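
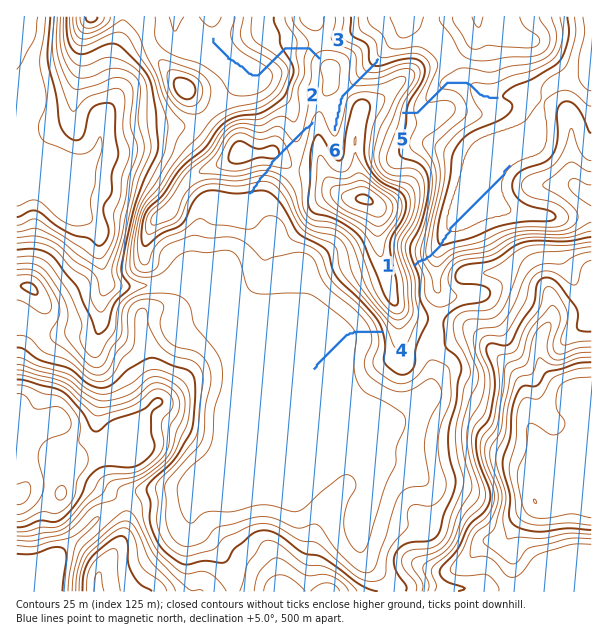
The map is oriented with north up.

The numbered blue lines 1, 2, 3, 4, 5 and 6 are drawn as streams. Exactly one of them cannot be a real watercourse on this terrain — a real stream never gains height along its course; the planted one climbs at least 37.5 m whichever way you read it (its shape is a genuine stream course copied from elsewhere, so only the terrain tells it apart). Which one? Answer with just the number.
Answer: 2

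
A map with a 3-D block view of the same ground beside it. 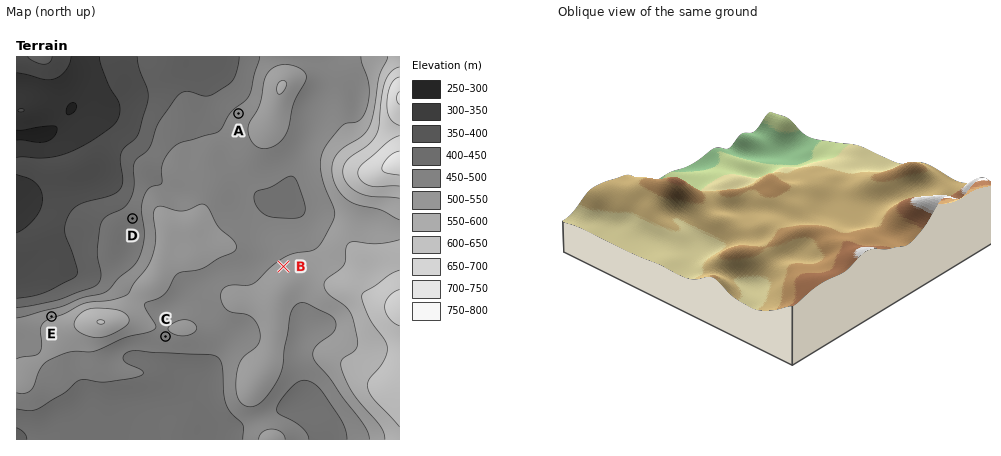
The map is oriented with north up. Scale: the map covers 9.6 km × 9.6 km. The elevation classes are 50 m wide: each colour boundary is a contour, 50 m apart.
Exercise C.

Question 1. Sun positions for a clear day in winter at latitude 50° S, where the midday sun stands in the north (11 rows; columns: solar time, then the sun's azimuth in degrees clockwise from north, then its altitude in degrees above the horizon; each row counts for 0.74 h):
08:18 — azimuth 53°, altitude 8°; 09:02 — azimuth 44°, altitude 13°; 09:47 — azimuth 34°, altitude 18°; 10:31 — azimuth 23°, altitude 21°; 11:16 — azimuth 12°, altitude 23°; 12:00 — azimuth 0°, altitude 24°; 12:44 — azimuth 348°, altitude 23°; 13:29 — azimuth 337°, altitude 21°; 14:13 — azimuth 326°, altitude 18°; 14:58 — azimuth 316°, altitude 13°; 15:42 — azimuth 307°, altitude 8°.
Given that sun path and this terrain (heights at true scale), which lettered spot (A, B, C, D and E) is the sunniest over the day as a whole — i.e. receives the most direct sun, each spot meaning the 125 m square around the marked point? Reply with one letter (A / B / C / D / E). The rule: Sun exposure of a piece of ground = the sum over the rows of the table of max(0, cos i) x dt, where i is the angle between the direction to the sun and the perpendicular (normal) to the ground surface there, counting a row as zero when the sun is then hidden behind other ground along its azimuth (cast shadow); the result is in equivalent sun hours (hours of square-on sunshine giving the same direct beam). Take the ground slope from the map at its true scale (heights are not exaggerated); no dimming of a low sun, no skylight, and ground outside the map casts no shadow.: E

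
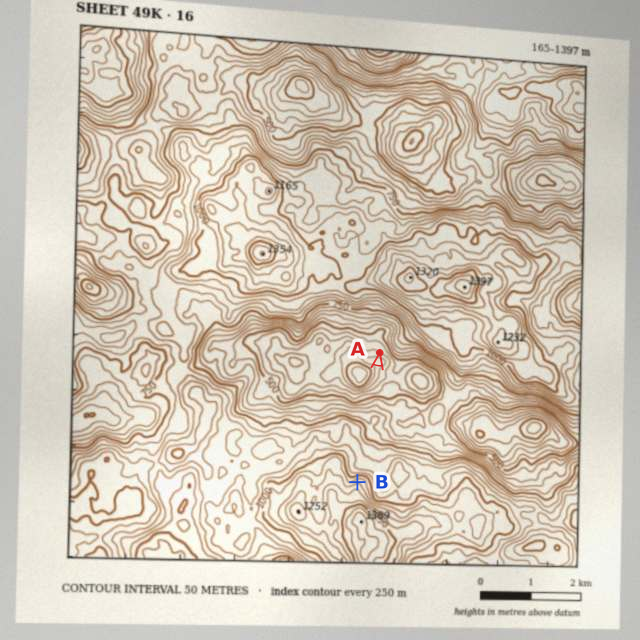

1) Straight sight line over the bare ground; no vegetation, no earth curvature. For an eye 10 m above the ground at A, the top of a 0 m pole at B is visible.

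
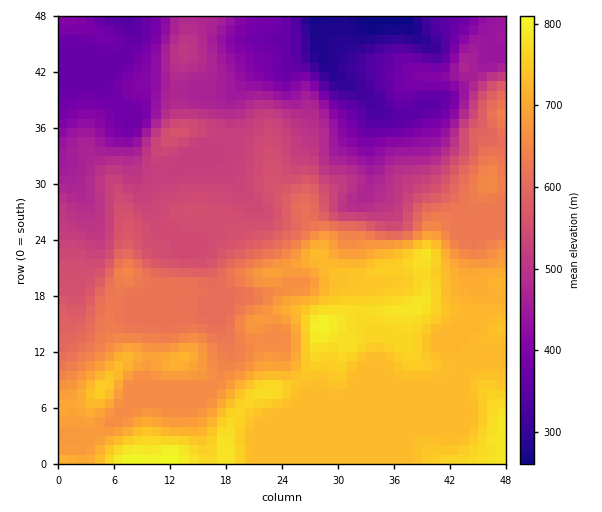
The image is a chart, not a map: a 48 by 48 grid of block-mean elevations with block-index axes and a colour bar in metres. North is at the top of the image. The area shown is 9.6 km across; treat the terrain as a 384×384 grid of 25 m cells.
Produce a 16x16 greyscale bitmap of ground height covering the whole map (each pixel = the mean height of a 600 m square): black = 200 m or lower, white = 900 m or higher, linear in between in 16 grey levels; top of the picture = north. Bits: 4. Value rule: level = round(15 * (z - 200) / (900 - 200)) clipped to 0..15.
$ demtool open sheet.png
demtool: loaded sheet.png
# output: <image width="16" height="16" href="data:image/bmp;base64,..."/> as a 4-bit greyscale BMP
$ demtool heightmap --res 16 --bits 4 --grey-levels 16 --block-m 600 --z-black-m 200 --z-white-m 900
<image width="16" height="16" href="data:image/bmp;base64,Qk32AAAAAAAAAHYAAAAoAAAAEAAAABAAAAABAAQAAAAAAIAAAAATCwAAEwsAABAAAAAAAAAAAAAAABEREQAiIiIAMzMzAERERABVVVUAZmZmAHd3dwCIiIgAmZmZAKqqqgC7u7sAzMzMAN3d3QDu7u4A////ALvNzMu7u7zMqqury7u7u7y7qqq8y7u7vJu6uqu8y8u7maqpqr3My7uJmZmavMzMu4iZmZqrzMy7d4h4iau7zKp3h3eImYiKmWd3d3iIZniZZmd3eHdmZ4lVV3d3dlRVeURFdmdlQzRpREVmVVMjRFdERWZUMiNDVUQ0ZkQyIiNF"/>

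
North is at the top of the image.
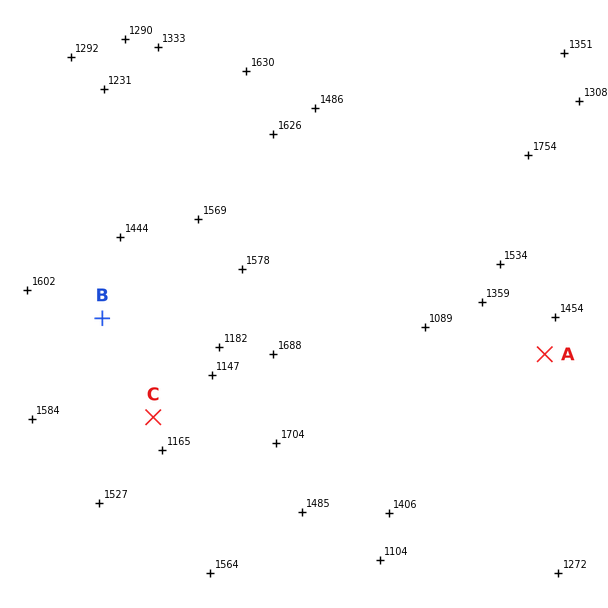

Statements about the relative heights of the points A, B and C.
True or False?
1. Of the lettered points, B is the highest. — False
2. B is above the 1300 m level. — True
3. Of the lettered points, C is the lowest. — True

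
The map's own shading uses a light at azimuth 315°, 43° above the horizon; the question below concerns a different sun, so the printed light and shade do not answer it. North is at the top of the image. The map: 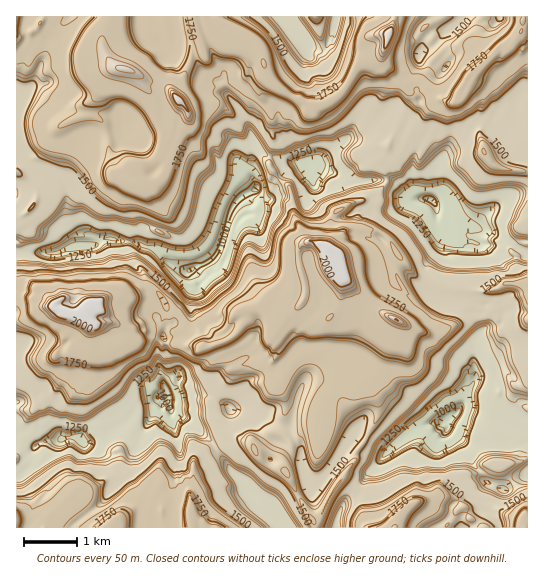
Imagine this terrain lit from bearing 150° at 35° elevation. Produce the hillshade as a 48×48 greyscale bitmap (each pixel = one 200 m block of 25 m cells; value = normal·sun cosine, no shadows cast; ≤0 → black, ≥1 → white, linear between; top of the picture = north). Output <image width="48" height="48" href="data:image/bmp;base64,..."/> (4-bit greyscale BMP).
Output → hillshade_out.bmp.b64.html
<image width="48" height="48" href="data:image/bmp;base64,Qk32BAAAAAAAAHYAAAAoAAAAMAAAADAAAAABAAQAAAAAAIAEAAATCwAAEwsAABAAAAAAAAAAAAAAABEREQAiIiIAMzMzAERERABVVVUAZmZmAHd3dwCIiIgAmZmZAKqqqgC7u7sAzMzMAN3d3QDu7u4A////AJqJmXIFmpmGZEM1SZl2vkBDBM3Nq4Z1EWiImZUCepmFdlRVaIhknqESAI3Muph0ABRniakwWJmFWGd3mZeEPeczEAeaqIhiAAEkeIiCFomHWIqJqqqIRut2UgAleIdmMBASNFaYIVhUd5iqmquagqyDIyARR4m7poQQERNXURViV6m6qamayDvIETMhI0erzJhRAQI1UgNjSJupqXeZzWfdYTUxEkM0aZmFEyRVdhJDJYp3iHiYnbat5iRUEWZEVpq7qYaGiGIUJHh0R4iInNmN7pWGMjeIiKu93dmZiVUxRnh1Voh3mtyK7+yoQiaZmYzczO25mnRTR4h4h4lnmb26zf7dtCWJmWjMzN7smpdURoqYmqp2iZvLzN7u2kWJqpiams7uyqmERoq5ibyViZmqvc3u7GSIq6mpmZve7NylV5rLiJu3eZmZrN3u7aR3eYmru8ze7/7Iebq8qJm6iZmZms3dzMh4dlZ6u7ze//7cq8uqmbmqmZmau8zM28qHh2M1mqmb3+7LnN25isyqqqqqq83O7amIeJdVebuZm8ypVIzciL3czMuqmazN7tmJiauZqq3Jl6qYZDW9t5vLzMupm6mpze2Iioqrq7vKqJmYRVR6uImZmZmYeHZlWLy4dzZolnmqq5mEABNHmYmZiZmYU0VVV5mZdzRSRDR6qqhSAAATZ4iJmbuWVXZ4mZm8ljEhAhE1Z4UjQQADM2iJmbymeJiZmIdppyAAAAABJEMmVRACUjeYiaqZmaqGREQQMgAAAAAAAiN6p1EAMjaYiKiqmap1QyIgAFZTAAAAETjN3IQAEBaZh3iKiXhkMzJGRc3dyGQjeKvN7bYAEAN3VFZ5hnZ2VFQ2m83c3cyprM3dzcgwEAAxAEaHZGZoiIhViZrdvM3dzLvezMpkMAAAAjRVRDWIiZhlRom93LrN3czd29xmYwAAAnhXlUV3iKuGMoiay7qr3d29y9ylRTREAAeauomYeZy4YoiZqZm6q83cy73KRVZ1EQAlrdzLmazcuJmZmYaKqYrczb28hnZmM3Z2ru3cuZve25mauYZGiInM3cu6h4d5ZHmrre3LmZm7uom7updDRGi93dzbmM3cl1iZms3cd2mod3ibqZh1RCat3d3cmc7+2mN4mZrNt1ZoiViJqZmIiFac7c3rmbzu7sZoiZmbyXRpiTaImqmZmIea7dzcqsvO/uuIiJm7y5eJiTSHeaupmYibu92sqaqc7+2ZmJqr3tuZmVJodpzcqZiKibu6qrmGne66uqmpnu7amYQ3h3nMupd2eaq5q6lTJM7sy6qXSN7dublmiImruphWmpupmqUhAD3t3KmGMq3N7MyYeIiaqZVGvKmImnVSIAbc3JZ3QTzbzruoZoh3d3VDncyomnZTMwKa3KVYZBTNy5moZIh3dmiFasu6mHdlQhJo3apmh2I77aqZcliJlnmXaKmYdGaZowBXrruWRHcSramphCeJmZmHeJhlNGiJyRAlS8yqYjdAKaiZlwSKqpmGeZliFEhp2yAEF92rpSVQBA=="/>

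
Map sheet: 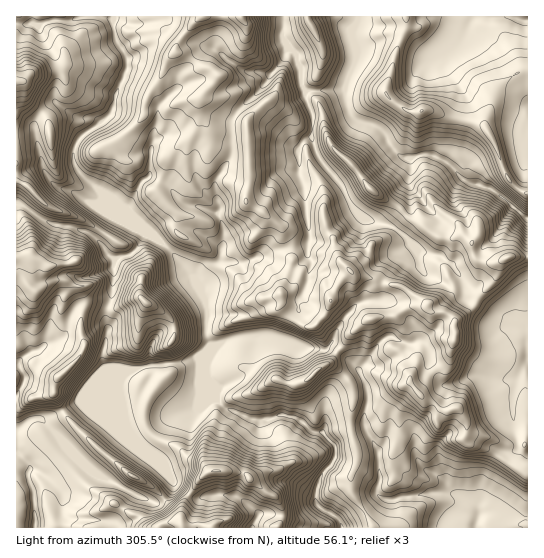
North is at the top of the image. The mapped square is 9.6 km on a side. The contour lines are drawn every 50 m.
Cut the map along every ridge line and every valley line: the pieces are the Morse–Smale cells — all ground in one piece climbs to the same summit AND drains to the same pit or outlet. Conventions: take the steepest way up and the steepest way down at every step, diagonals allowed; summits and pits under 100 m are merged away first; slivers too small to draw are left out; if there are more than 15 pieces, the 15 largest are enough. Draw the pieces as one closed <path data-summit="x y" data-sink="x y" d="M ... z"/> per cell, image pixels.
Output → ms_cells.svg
<path data-summit="242 17" data-sink="342 527" d="M199 16l-86 1 2 20 12 20 0 13-10 20-6 24-25 18-9 9-4 9 0 12 7 12 81 67 16 17 20 25 11-9 13-17 3-27-7-16 3-8-4-9-1-14 13-21 4-11-1-30-10-5-18-19 0-3 16-19-34-20-10-4 5-12z"/><path data-summit="17 81" data-sink="342 527" d="M113 16l-97 1 0 185 33 21 24 4 14 5 26 27 4 0 14-6 9-10 4-9 4-3-23-22-40-30-12-17 0-12 4-9 34-27 6-24 10-20 0-13-11-16z"/><path data-summit="422 111" data-sink="527 218" d="M406 16l-47 1-7 13 0 8 4 9 0 14-11 24 0 16 6 14 8 6 12 3 10 5 8 16 13 12 9 2 8-4 16 1 12 7 16 17 31 11 31 26 2 0 1-146-6 0-8 4-18 15-11 29 0 8-11-6-20-2-23-8-24 0-13-8-9-10 10-38 12-29z"/><path data-summit="215 471" data-sink="342 527" d="M215 399l-4 0-8 6-12 6-14 2-49 17 14 17 19 14 11 20 22 16 5 2 6-3 16-1 3-12-1-12 6 0 16 2 22 20 7 3 7 10 2 10 14 0 17-11 2-2 0-14 3-8 16-23 0-12-10-11-3-3-11-1-16-14-10-2-23 5-12-1-25-11z"/><path data-summit="422 111" data-sink="527 21" d="M517 16l-110 0 0 10-8 17-14 46 2 6 7 8 17 9 20-1 23 8 20 2 11 6 0-8 11-29 18-15 14-5 0-49-7-1z"/><path data-summit="419 394" data-sink="477 527" d="M377 373l-7 0-7 6 5 14-4 32 15 28 1 28-4 10 1 3 6 5 11 1 31-7 28 0 21 10 4 4 13-32 10-17-7-6-23-9-6-5 2-16-8-13-5-1-11 3-8-7-12-5-13-16-8 2-5-1z"/><path data-summit="454 339" data-sink="342 527" d="M383 283l-2 2 0 13-7 3-11 0-8 4-11 13-16 29 14 8 17 16 20-28 11-7 17 8 15-3 7 10 2 14 12 20 15-2 17-8 22 5 20-1 11-13 0-36-10-7-21-8-20-14-14 15-8 5-12-9-13-1-3-7-22-16z"/><path data-summit="146 302" data-sink="342 527" d="M147 232l-16 21-16 6-3 36-7 20 3 16-5 20 1 15 2 3 25 2 18-6 33-2 17-4 6 12 6-17 0-9-4-8 1-26-3-12-9-18-19-23-16-17z"/><path data-summit="507 258" data-sink="527 218" d="M431 155l-12 0-8 4 0 47-3 7-15 14 9 6 16 18 19 4 13 8 15 22 0 13 10 3 17-18 8-20 5-4 8-3 15 1 0-39-3-1-31-26-31-11-16-17z"/><path data-summit="350 271" data-sink="527 218" d="M311 137l-5 2-7 10 0 25 5 12 5 55-6 4-12 2 1 15-11 27 0 10 6 6 23 4 12 8 9-14 5-16 14-16 5 5 14 1 13 6 16-24 9 0 10-6 0-3-15-17-9-6-30-8-10-10-12-24-22-27z"/><path data-summit="30 255" data-sink="342 527" d="M18 203l-2 0 0 160 2 2 1-3 11-10 7-1 26-14 4-6 2-13 9-13 9-1 14 5 4 6 2-1 5-19 3-32 0-4-28-27-14-5-24-4z"/><path data-summit="350 271" data-sink="342 527" d="M290 248l-15 3-30 12-27 0-21 20 8 16 3 12-1 26 4 15 8-8 23-8 31 0 14 4 16 8 23 1 5-4 13-27 11-13 8-4 11 0 7-3 1-15-13-6-14-1-5-5-14 16-5 16-9 14-12-8-15-1-10-4-4-5 0-10 11-27z"/><path data-summit="314 374" data-sink="342 527" d="M273 336l-38 1-16 7-7 6-7 15 0 12 10 21 10 10 25 11 12 1 23-5 10 2 19 15 8 0 3-6 0-25 4-8 17-17 11-7-10-10-16-11-28 0-16-8z"/><path data-summit="246 202" data-sink="527 218" d="M289 48l-6 13-14 14-4 8-30 31-3 7 14 3 2 7 1 54-2 6 0 11 16 10 20 17 0 4 7 14 8 0 11-6-5-55-5-12 0-25 7-10 6-2 1-18-8-21 0-8-4-5 0-15-5-16z"/><path data-summit="17 81" data-sink="477 527" d="M362 377l-11 6 2 8-2 39 6 23-1 13-5 9 0 14 4 9 12 16 6 14 155-1 0-54-25-14-3 0-7 11-15 37-4-4-21-10-28 0-31 7-13-3-5-6 4-10-1-28-15-28 4-32z"/>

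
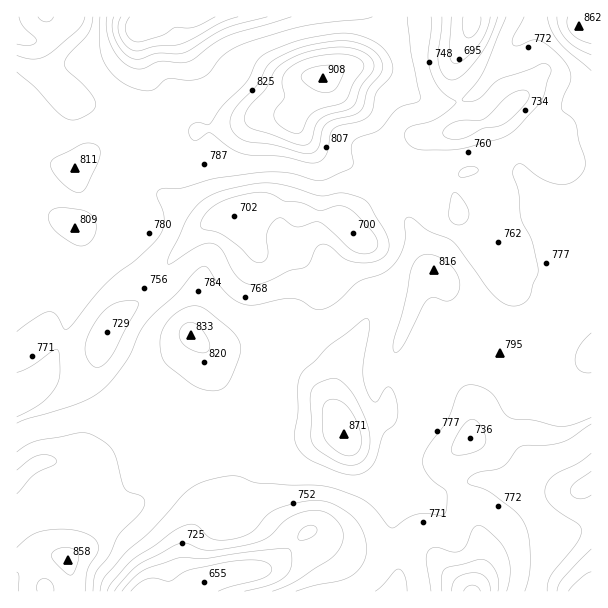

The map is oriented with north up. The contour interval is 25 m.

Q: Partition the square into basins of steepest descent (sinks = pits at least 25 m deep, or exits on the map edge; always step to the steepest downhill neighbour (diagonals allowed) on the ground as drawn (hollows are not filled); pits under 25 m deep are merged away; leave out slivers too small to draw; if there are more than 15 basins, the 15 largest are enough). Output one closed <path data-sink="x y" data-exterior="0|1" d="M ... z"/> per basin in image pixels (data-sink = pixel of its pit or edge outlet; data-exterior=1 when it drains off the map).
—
<path data-sink="353 233" data-exterior="0" d="M273 114l-12 1-28 11-36 4-3 7-6 7-18 6-41 2-19-6-9 2-11 6-14 14-2 3 5 17 0 22-5 17 5 3 3 10-2 42-8 23-11 37-11 23-8 11-26 16 2 21 21 50 17-1 9 4 12-2 15-15 23-39 13-13 15-9 18-16 20-21 10-14 22 13 23-1 16 1 12 5 8 6 33 15 17 17 11 17-1-12 5-24 5-12 16-26 5-5 9 0 23 7 7-2 14-43 8-15 8-8-11-15-12-33 3-22 10-17-6-1-21-8-14 0-19-5-35-13-12-8-13-13-9-19z"/><path data-sink="143 24" data-exterior="0" d="M390 16l-373 0-1 286 26-20 21-11 13-13 3-9 0-18-5-6 5-15 0-22-5-17 16-17 18-8 21 6 41-2 18-6 6-7 3-7 36-4 36-12 24 2 17-20 11-18 6 0 14-8 12-3 9-5 10-9 13-20 6-12z"/><path data-sink="204 582" data-exterior="0" d="M192 337l-11 14-37 35 13 25-6 11-11 10-2 8-43 24-18 6-7 0 6 9 6 21 0 12-8 31-7 15 5 17 0 16 321 1 5-14 0-12-6-29 2-42-32-33-24-35-38-1-58-12-19-22-13-38z"/><path data-sink="473 21" data-exterior="0" d="M591 85l-19 19-24 17-14 16-14 22 2 16-6-3-48-2-8 6-7 14-1-3-8-3-21-2-11 18-3 22 15 39 7 9 13 6 10 23 26 22 14 27 6 6 18 1 25-12 15-9 18-18 16-11z"/><path data-sink="470 438" data-exterior="0" d="M447 283l-5 29 0 27-6 27-2 33-2 9-10 4-33-2-5 6-6 4-33 12-2 2 9 15 21 25 22 20 19-1 11 5 9 0 42-18 12 0 15 4 52 8 20 0 9-4 8-6 0-90-28 6-12 0-7-4-13-11-16-22-9-6-7-1-6-6-14-27-26-22z"/><path data-sink="459 131" data-exterior="0" d="M572 20l-24 2-23 10-9 10-38 50-10 6-27 6-13-1-14-6-18-17-15-8-13-5-17 0-24 11-6 0-11 18-16 20 0 4 8 15 13 13 12 8 35 13 19 5 14 0 21 8 22 0 11 4 4 4 7-14 8-6 53 4-1-15 14-22 14-16 24-17 20-20 0-51-7-2z"/><path data-sink="473 591" data-exterior="1" d="M488 480l-12 0-42 18-9 0-11-5-20 2-2 42 6 29 0 12-4 13 197 1 1-109-17 9-20 0-52-8z"/>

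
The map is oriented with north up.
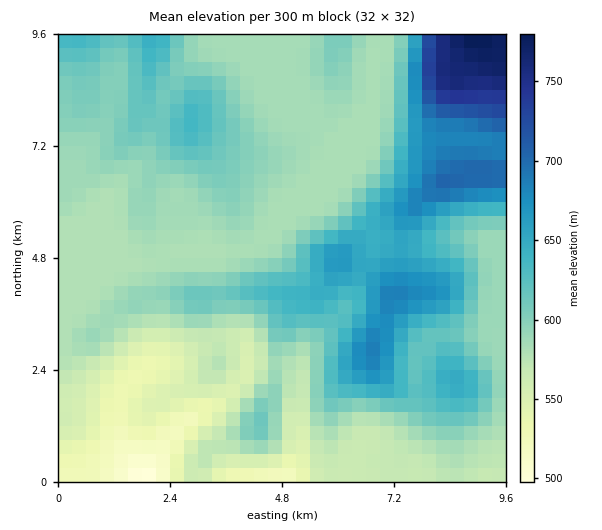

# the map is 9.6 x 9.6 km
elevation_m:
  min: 490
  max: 780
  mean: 600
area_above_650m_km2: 13.8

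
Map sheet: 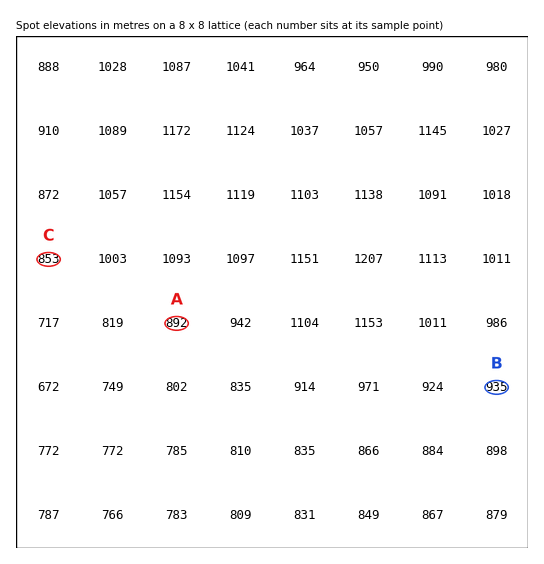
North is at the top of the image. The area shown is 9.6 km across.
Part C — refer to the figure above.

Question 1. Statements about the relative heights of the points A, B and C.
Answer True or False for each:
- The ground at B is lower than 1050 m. True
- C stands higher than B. False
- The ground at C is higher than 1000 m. False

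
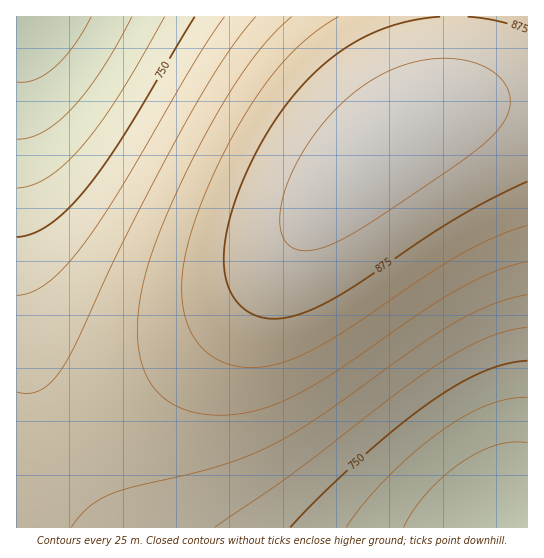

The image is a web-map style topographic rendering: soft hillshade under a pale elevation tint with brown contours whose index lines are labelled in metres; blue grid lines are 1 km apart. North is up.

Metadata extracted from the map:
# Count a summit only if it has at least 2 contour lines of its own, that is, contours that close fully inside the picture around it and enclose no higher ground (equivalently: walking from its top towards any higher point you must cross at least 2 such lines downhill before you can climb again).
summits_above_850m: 0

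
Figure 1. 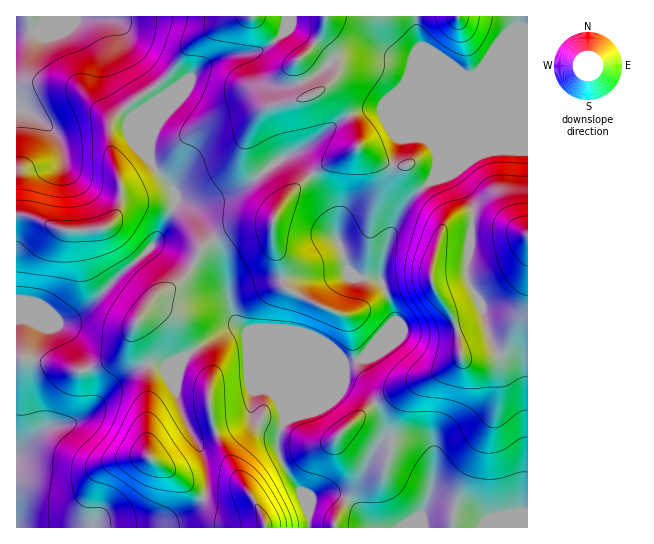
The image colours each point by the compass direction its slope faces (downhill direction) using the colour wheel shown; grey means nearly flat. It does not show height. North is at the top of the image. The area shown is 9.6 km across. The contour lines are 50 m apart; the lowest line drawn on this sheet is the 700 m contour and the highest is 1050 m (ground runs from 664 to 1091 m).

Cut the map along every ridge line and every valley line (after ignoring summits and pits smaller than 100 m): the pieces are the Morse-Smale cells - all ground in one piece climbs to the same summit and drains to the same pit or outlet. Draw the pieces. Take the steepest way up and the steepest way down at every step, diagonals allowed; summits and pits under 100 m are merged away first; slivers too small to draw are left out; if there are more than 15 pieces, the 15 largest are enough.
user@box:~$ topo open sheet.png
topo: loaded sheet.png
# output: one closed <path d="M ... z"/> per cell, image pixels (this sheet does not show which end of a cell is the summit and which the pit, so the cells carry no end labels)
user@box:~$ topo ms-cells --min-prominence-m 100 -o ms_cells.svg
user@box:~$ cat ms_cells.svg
<path d="M527 16l-284 0-22 9-23 14-14 14-15 21-17 15 7 10-4 10 0 20-4 12-2 18 23 28 4 14 15 8 9 9 15 23 10 29 8 47 4 6 12 11 23 57 9 14 4 16 6-2 54-55 16-4 34-38-2-12-12-27-1-9 9-37 16-32 40-37 40-16 43-1z"/><path d="M517 151l-32 1-40 16-40 37-16 32-9 37 1 9 12 27 2 12-34 38-16 4-54 55-5 2-2 0-3-16-7-12-9-4-12 4-1 21 7 9 18 11 0 15 3 9 27 45 3 25 218-1 0-374z"/><path d="M153 89l-24 15-17 17-3 6 0 16 12 43 0 15-5 16-9 10-21 4-19 0-38-15-13-1 1 238 26-22 15-6 12-1 15-7 24-28 21-17 17-8 15 3 11-3 54-35 12-1 6 2-12-13-8-47-10-29-15-23-9-9-15-8-4-14-23-28 2-18 4-12 0-20 4-10z"/><path d="M239 328l-8 0-9 4-49 32-8 3-18-3-17 8-13 9-32 36-15 7-24 5-25 20-5 5 0 73 293 1-1-21-7-16-10-13-11-20-3-9 2-12-6-8-14-6-7-9 1-21 8-4 9 3 2-2-24-57z"/><path d="M45 16l-29 1 0 197 13 2 38 15 38-3 11-11 5-16 0-15-12-43 2-20 18-19 23-17-20-29-8-25-9-12-6-2-34 0-24 10-13 3 7-13z"/><path d="M242 16l-196 0-9 15 10 0 28-12 38 1 8 7 11 31 21 30 16-14 15-21 14-14 20-12z"/>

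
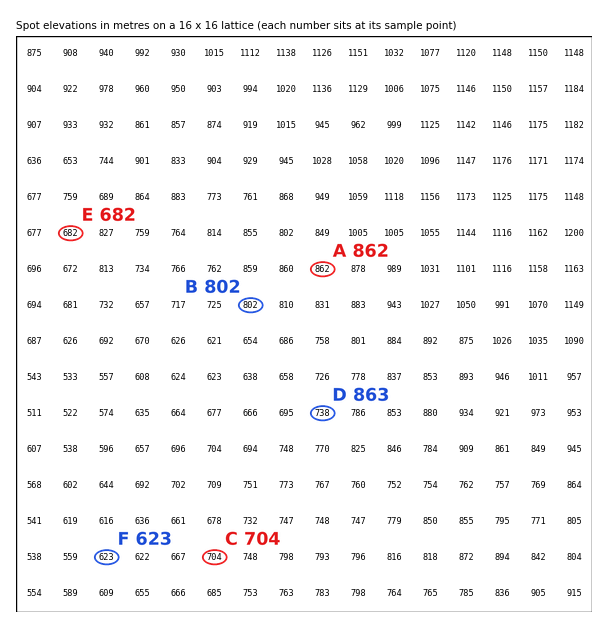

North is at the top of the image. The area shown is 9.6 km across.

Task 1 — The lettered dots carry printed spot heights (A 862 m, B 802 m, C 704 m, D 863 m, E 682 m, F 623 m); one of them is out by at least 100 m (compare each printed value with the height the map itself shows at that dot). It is D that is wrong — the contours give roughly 738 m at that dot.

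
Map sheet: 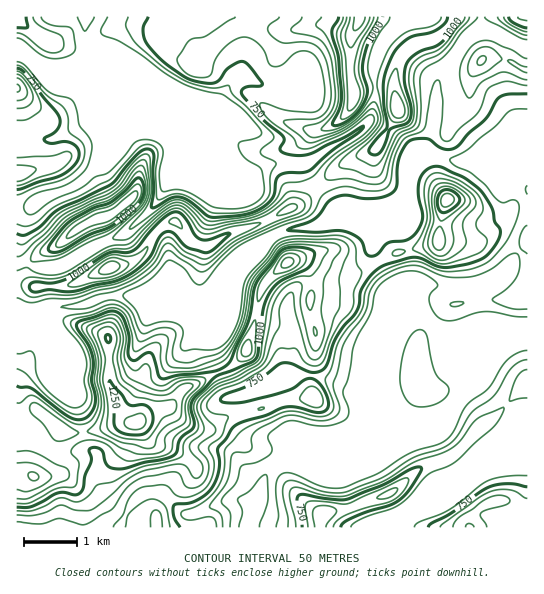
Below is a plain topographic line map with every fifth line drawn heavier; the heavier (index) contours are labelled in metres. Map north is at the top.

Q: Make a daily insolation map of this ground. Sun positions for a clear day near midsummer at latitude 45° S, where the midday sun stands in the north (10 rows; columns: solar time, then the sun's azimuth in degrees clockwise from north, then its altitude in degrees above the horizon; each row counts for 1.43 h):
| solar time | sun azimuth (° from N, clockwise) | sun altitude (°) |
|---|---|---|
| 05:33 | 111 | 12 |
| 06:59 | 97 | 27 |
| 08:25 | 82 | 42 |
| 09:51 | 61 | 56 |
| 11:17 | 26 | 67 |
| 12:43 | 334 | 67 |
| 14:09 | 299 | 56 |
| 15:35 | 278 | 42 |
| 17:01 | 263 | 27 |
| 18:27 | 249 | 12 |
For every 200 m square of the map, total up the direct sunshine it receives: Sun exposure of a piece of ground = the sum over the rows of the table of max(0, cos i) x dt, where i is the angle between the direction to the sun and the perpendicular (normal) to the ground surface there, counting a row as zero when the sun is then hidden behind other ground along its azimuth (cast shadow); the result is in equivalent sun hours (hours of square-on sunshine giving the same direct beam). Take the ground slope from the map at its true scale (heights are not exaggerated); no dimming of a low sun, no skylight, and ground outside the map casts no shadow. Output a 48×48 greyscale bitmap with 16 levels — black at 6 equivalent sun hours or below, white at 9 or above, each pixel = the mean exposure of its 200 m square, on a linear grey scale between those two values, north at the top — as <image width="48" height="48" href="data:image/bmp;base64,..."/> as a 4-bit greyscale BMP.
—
<image width="48" height="48" href="data:image/bmp;base64,Qk32BAAAAAAAAHYAAAAoAAAAMAAAADAAAAABAAQAAAAAAIAEAAATCwAAEwsAABAAAAAAAAAAAAAAABEREQAiIiIAMzMzAERERABVVVUAZmZmAHd3dwCIiIgAmZmZAKqqqgC7u7sAzMzMAN3d3QDu7u4A////AMze7d3e7u3N3dzN3t272pq97u3c3e3e7labzMzM7u3Lvd3dzdu83Mpmi93cut3N3mZ5qs3L3u3JiK3cvcvMmJvKdIzd3Lzd3sp2is3bvd3MuHnLvc3KmqmZu3nd3dy83d27vM3birzdyprNzd3MvMzLmsqs3d3d3u3d7c3chnir3KvMze7t3d3d273Lve7u7u7u7t7ctzNa7cvKvN7u7t3d3cvN297u7u7u3dypqqu7zMq83e7u7u7u3d3Lzc3u7u7tzKhmZ6u4eZm83d7u7u7u7u3d3Nzd7u7d3My7y6qoi9yqmr3Lq97u7u7t3d7d7u3cmqu97ty6m83MlmdlWM7u7u3d3d7u7u3Im5md7d3aerzd3cqZq83u7t3d3d3u7uyauYee3cvMIFnN3e7dy83e7t7u3u3e7u2ruIa8zcurpyA4ze7dzM3d7t7u7u3d7uyrurjLzcqnarhCWt7su83d7t7u7u7d3uysyafLu9zLu7zEF73Jms3u7t7u7u7d3ey9yoa5qsy8zKqbeZzLmb3e7t7u7u7u7t3NuEbJiq27y4l7qayrt5vd7u7u7u7u7t3dp4vamovau6mJuryL2XnN3u7u7u7u7t3dy4eaq5u7u7qYysyd3Zac3e7u3d7t3Lq8zLqJrMy7u7uYycut3dqL3e7t3cy7u7dmVHvM3d3cqrqYuJqtze2r3d7e7u7u7sy7pzEkas3dyqupqmeu3e2YzN7u7u7u7typm8cgFJztyoyqi2Fs3e7Gac3Kq7ze7u2ryom7lUnKqTnKl6dazN3thFdCV5m97t2TGbhorIeGeUCaqHrMzMze24dFirqc7ty7UEq5q8dXzsMEq4V4q83d7d2szN273suquSI3usp73LxxBaqZmb3d3dyt3d7szcu6msgwGYvNuYdopiWL3t3cvNyszN3u3c3Ll3rIAGeamJl2WbhXve7u3duYeKze7bzduHZ6kARWibu7mazcvN3MzMuYqKzd7kWbzbmHmkZ5u7u7ub3eyru6qbu6qazd3mMzWty6m2ma3LzMu97u7LuqmL3Lis3d3d3JVJ27m4mc3czczd7d3czMqLzczd3d3d7u2GvMqqq9zMzNzN27y93Mmcze3e7u7e7u7arM27zd3d3N7t23fKrNl5zLq97u7u7u7dzN7c3d3e7u7cupQFqaxlec3M3u7t3d3e7u7u7u7u7ux2rNxwCJtxbN7cze7t3u3d7u7u7u7u7rad3MuqAFeHi87szN7rzd3d7u7u7u7u2nru3du5kAfKm73tzd3bu73d7u7u7u26qc7t3cu4xzjau8zNzd3Miq3d7u7u7YRXvu7s3cuo2onbvMytzMyoms3d7u7upVjMzd3bvMuoyqrbvMy8qrqpy5rN3u7pat7t3d3su8qZyqvbmavN3M3euJq93tyYzu7u7d7turmYyavdl2jd3d3ajN3d3cu97u7u7d3duJmJx5vN3JWt3d243d3d3t3e7u7u7u3d26u7x2rNzNlb7rU93d3u3u7u7u7u7u7u3d3Lu3nN3d2Iu3aw=="/>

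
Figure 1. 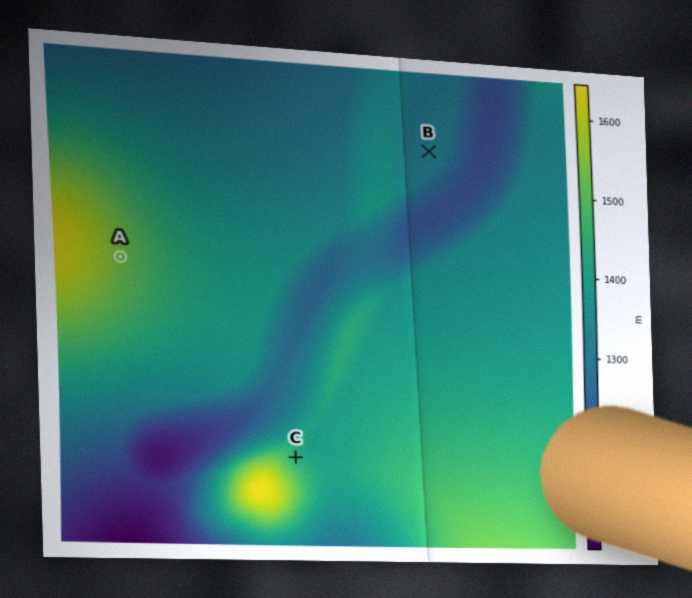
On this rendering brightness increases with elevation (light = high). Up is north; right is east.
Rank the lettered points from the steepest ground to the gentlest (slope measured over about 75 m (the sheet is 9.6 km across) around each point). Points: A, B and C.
C A B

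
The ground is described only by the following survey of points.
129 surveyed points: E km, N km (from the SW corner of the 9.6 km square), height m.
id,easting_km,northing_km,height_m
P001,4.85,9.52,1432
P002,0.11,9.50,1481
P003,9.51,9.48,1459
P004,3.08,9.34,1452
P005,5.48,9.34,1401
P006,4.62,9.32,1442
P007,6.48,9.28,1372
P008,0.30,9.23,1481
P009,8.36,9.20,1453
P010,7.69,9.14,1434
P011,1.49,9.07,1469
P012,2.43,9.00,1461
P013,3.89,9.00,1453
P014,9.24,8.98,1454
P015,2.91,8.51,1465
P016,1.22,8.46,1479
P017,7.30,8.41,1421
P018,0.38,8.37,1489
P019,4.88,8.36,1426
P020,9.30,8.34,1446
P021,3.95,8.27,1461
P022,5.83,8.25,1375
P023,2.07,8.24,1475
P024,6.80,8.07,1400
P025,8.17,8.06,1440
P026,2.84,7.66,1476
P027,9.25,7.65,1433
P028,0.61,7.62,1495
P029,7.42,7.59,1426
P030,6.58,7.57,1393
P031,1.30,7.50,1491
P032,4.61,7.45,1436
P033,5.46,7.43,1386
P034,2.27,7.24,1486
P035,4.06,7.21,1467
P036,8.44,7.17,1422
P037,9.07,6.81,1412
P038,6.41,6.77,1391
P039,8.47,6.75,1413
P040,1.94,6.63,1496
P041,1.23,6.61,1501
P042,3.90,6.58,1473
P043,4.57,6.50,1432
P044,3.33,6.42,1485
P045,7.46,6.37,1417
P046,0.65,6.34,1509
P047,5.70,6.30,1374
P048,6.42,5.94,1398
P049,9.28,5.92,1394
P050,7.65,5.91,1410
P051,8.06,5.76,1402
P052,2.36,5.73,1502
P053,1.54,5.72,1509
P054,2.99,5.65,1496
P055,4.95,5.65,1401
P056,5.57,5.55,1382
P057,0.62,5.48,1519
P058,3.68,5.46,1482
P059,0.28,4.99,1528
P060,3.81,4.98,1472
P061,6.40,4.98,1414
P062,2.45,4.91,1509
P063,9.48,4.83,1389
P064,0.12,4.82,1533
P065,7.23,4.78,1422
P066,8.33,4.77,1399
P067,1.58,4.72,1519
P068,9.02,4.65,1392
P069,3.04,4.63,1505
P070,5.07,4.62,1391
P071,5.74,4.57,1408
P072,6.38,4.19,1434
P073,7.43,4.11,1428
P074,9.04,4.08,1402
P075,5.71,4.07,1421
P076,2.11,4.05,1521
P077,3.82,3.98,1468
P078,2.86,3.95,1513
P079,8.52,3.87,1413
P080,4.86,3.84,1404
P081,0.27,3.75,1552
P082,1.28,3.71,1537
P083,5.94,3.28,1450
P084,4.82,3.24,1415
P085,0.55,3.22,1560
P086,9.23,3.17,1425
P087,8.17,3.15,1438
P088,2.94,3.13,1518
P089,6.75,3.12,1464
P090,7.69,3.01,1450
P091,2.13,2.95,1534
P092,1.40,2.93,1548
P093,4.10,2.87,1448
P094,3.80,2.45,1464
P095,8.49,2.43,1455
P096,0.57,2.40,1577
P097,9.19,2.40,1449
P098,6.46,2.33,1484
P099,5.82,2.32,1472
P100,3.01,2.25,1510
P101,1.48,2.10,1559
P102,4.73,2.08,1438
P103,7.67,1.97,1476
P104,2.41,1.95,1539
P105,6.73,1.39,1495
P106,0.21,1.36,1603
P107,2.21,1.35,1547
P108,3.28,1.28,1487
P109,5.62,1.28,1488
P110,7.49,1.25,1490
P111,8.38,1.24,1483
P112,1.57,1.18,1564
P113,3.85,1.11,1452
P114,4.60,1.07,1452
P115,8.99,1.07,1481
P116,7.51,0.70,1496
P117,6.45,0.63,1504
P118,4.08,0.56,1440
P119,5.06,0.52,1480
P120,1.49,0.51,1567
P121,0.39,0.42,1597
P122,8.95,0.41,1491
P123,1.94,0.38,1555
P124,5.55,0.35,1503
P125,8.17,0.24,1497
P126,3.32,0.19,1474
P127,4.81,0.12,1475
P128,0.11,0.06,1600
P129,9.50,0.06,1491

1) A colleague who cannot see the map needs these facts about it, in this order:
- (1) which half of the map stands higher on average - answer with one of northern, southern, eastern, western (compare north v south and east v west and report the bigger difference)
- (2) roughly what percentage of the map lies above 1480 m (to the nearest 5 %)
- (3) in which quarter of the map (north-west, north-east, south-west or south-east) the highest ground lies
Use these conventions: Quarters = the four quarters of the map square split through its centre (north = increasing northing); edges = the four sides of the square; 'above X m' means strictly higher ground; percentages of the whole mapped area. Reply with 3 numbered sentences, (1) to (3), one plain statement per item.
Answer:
(1) Taken as a whole, the western half is higher than the eastern.
(2) About 40 % of the map lies above 1480 m.
(3) The highest point lies in the south-west quarter of the map.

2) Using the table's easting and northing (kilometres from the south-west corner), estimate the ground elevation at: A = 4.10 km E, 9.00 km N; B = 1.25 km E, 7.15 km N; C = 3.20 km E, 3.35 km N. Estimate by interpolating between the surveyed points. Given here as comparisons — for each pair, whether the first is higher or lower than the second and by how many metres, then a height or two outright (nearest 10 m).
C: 50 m higher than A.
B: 50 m higher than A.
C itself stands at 1500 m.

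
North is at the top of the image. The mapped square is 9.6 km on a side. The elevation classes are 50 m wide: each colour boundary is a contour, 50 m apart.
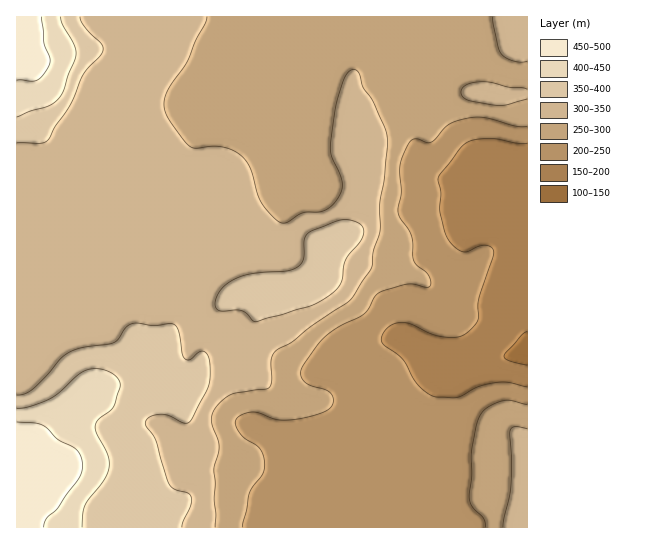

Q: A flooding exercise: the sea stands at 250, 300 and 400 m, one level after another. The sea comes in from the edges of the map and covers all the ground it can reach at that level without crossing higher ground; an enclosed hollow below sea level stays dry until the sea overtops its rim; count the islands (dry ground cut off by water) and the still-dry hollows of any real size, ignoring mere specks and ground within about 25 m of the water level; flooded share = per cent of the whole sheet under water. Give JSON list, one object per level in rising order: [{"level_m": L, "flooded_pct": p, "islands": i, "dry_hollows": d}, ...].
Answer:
[{"level_m": 250, "flooded_pct": 26, "islands": 0, "dry_hollows": 0}, {"level_m": 300, "flooded_pct": 50, "islands": 0, "dry_hollows": 0}, {"level_m": 400, "flooded_pct": 94, "islands": 0, "dry_hollows": 0}]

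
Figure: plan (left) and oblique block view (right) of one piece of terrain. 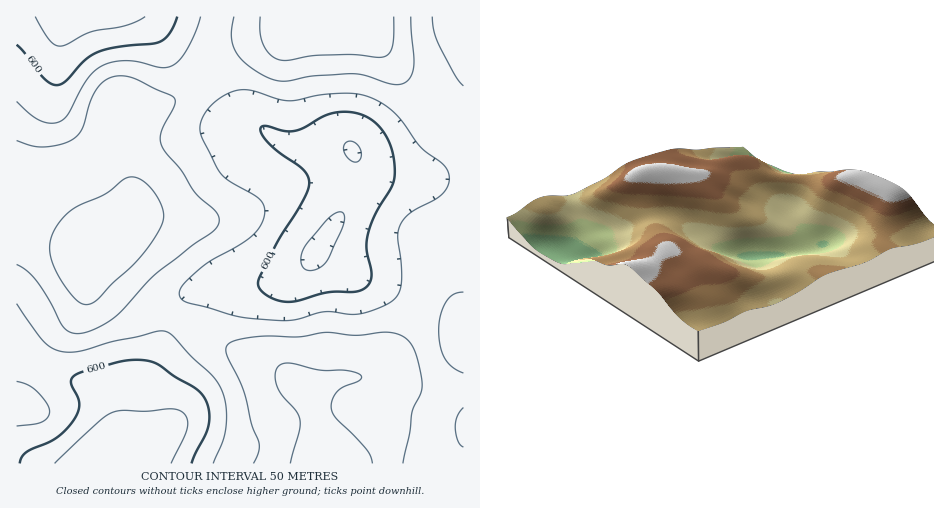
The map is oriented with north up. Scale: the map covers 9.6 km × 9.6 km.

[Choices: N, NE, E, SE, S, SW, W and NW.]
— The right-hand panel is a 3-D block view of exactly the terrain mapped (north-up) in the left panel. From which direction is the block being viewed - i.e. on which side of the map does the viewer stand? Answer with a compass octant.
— SE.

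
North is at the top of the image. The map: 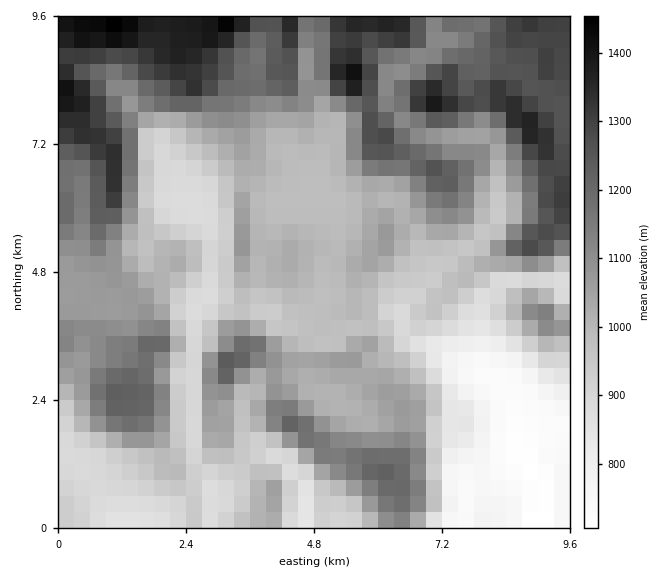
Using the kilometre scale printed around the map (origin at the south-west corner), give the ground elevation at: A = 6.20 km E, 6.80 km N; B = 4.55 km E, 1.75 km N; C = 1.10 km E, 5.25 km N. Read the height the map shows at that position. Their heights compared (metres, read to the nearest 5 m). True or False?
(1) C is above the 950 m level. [True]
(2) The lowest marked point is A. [False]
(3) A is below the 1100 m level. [False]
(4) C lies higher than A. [False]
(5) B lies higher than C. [True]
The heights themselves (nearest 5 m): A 1185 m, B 1200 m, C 1065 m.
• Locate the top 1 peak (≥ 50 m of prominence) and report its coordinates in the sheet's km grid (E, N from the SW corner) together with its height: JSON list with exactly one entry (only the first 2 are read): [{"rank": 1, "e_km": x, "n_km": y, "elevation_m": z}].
[{"rank": 1, "e_km": 1.09, "n_km": 9.34, "elevation_m": 1463}]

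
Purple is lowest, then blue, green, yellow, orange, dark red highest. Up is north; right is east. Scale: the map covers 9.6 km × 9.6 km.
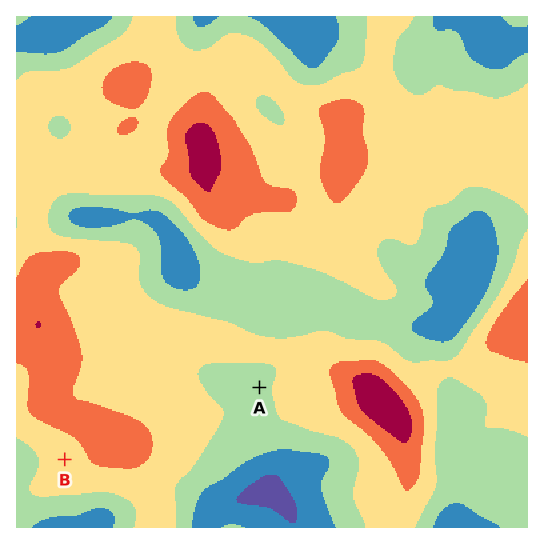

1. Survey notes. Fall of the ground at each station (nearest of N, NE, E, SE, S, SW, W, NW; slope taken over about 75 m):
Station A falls W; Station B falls W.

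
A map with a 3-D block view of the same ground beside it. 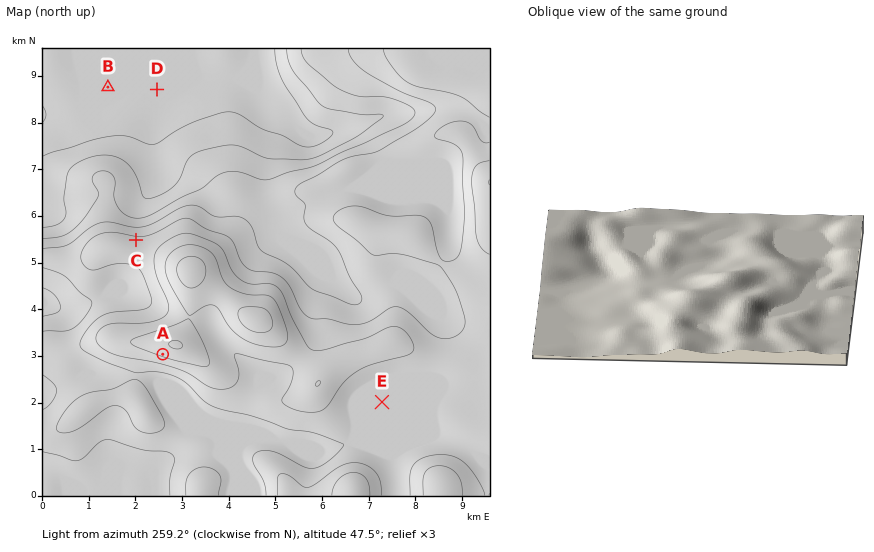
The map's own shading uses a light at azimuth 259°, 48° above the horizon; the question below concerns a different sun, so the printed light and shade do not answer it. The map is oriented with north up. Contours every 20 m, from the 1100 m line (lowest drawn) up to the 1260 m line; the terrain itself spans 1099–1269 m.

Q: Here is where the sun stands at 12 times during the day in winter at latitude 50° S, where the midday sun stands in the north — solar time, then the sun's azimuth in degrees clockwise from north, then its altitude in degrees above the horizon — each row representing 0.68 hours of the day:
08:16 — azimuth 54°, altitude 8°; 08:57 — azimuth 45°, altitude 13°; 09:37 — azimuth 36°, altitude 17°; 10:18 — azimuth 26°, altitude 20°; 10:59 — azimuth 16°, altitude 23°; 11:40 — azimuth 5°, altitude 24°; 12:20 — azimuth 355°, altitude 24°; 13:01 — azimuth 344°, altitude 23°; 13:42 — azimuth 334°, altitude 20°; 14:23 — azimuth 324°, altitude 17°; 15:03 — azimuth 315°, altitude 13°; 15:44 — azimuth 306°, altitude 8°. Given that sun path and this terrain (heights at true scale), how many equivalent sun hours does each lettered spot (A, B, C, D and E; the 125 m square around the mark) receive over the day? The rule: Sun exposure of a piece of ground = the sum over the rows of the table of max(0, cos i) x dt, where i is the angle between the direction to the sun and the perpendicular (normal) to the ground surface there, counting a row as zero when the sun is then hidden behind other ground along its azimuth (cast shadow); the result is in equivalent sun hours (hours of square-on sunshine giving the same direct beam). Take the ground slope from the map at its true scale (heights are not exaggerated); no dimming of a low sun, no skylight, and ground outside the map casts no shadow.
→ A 1.8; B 2.4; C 2.8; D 2.4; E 2.4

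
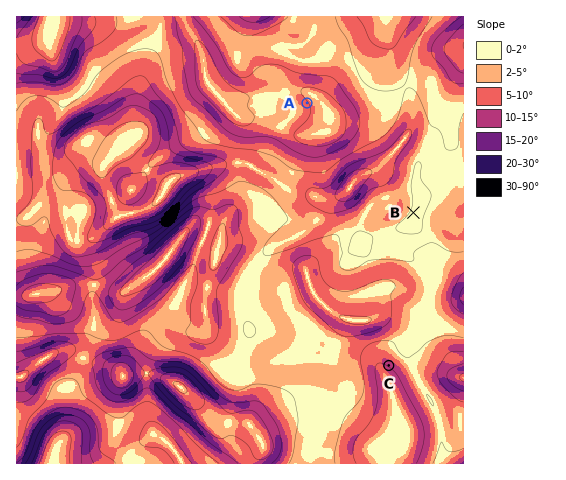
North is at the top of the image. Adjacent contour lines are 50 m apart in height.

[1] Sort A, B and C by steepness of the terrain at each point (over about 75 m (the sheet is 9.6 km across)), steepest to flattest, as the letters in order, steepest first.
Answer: C A B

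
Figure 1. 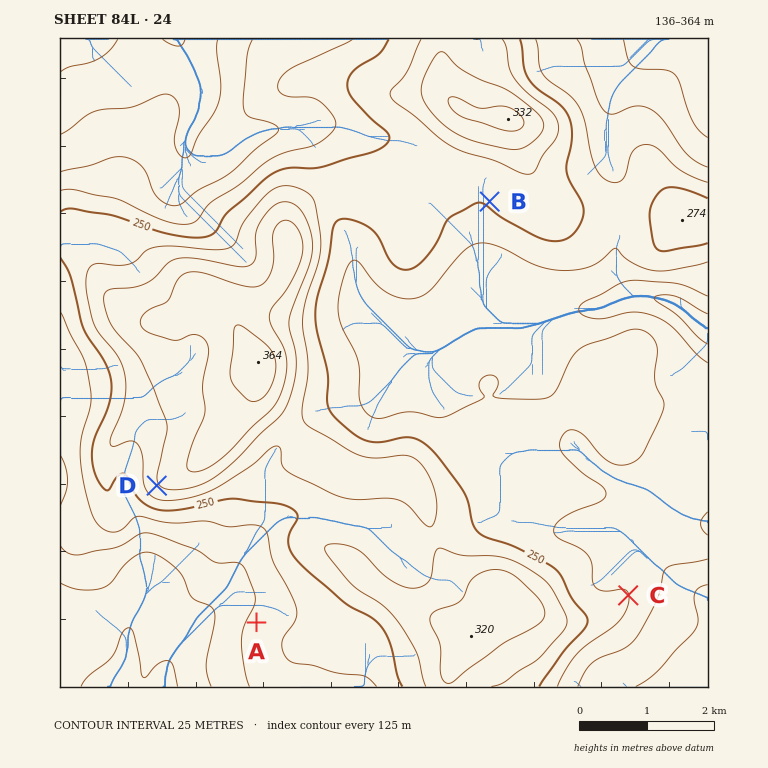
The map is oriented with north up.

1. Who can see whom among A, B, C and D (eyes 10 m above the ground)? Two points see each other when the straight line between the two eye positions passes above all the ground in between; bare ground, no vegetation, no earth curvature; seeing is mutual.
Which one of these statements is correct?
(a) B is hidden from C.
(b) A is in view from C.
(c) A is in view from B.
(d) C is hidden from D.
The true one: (d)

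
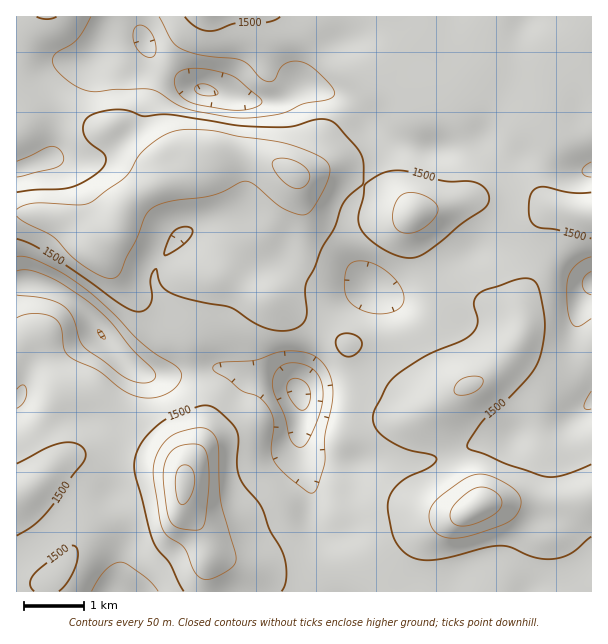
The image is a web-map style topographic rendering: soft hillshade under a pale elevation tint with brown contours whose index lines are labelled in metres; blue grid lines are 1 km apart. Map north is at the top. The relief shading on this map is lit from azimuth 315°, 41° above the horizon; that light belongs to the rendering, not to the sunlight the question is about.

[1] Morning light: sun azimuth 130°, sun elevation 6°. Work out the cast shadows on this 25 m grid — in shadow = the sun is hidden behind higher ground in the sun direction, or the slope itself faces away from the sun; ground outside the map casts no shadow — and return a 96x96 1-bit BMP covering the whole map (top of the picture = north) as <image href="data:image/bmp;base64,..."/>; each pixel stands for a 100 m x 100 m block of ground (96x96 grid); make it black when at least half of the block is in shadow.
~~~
<image width="96" height="96" href="data:image/bmp;base64,Qk2+BAAAAAAAAD4AAAAoAAAAYAAAAGAAAAABAAEAAAAAAIAEAAATCwAAEwsAAAIAAAAAAAAA////AAAAAAAAAAAAAAAAAAAAAAAAAAAAAAAAAAAAAAAAAAAAAAAAAAAAAAAAAAAAAAAAAAAAAAAAAAAAAAAAAAAAAAAAAAAIAAAAAAAAAAAAAAAAAAAAAAAAAAAAAAAAAAAAAAAAAAAAAAAAAAAAAAAAAAAAAAAAAAAAAAAAAAAAAAOAAAAAAAAAAAAAAAPAAAAAAAAAAAAAAAfAAAAAAAMAAAAAAA/AAAAAAAfAAAAAAA/AAAAAAA/gAAAAAB/gAAAAAB/4AAAAAB/gAAAAAD/4AAAAAD/gAAAAAD/8AAAAAD/gAAAAAH/+AAAAAH/gAAAAAH/+AAAAAH/gAAAAAH/8AAAAAP/gAABgAH/4AAAAAP/wAADgAD/gAAAAAP/4AADwAA4AAAAAAf/8AADwAAAAAAAAAf/8AAH4AAAAAAAAAf/+AAH4AAAAAAAAAf/+AAP4AAAAAAAAAf/+AAP8AAAAAADgAf/8AAP8AAAAAABgAf/4AAf8AAAAAABwAP/gAAf8AAAAAAAwAH/wAAf8AAAAAAAAAH/4AA/8AAAAAAAAAH/wAA/8AAAAAAAAAH/gAAf8AAAAAAAAAH+AAAP4AAAAAAAAAPwAAAHgAAAAAAAAAGAAAAAAAAAAAAAAAAAAAAAAAAAAAAAAAAAAAAAAAAAAAAAAAAAAAAAAAAAAAAAAAAAAAAAAAAAAAAAAAAAAAAAAAAAAAAAAAAAAAAAAAAAAAAAAAAAAAAAAA4AAAADAAAAAAAAAB8AAAAHwAAAAAAAAD8AAAADwAAAAAAAAD8AAAADAAAAAAAAABwAAAAAAAAAAAAAAAAAAAAAAAAAAAAAAAAAAAAAAAAAAAAAAAAAAAAAAAAAAAAAAAAAAAAAAAAAAAAAAAAAAAAAAAAAAAAAAAAAAAAAAAAAAAAAAAAAAAAAAAAAAAAAAAAAAAAAAAAAAAAAAAAAAAAAAAAAAAAAAAAAAAAAAAAAAAAAAAAAAAAAAAAAAAAAAAAAAAAAAAAAAAAAAAAAAAAAAAAAAAAAABwAAAADgAAAAAAAAD4AAAAH/4AAAAAAAD8AAAAf//4AAAAAAD8AAAA///8AAAAAAH4AAAA///+AAAAAADwAAAA///+AAAAAAAAAAAAD//+AAAAAAAAAAAAAP//AAAAAAAAAAAAAD//gAAAAAAAAAAAAAAHwAAAAAAAAAAAAAAD8AAHgAAAAAAAAAAD+AAfAAAAAAAAAAAB/j//AAAAAAAAAAAA////wAAAAAAAAAAA////+AAAAAAAAAAAf////AAAAAAAAABwP////wAAAAAAAAB8H////4AAAAAAAAD/D////4AAAAAAAABjj//wHgAAAAAAAAAAB/+AAAAAAAAAAAAAAfgAAAAAAAAAAAAAAAAAAAAAAAAAAAAAAAAAAAAAAAAAAAAAAAAAAAAAAAAAAAAAAAAAAAAAAAAAAAAAAAAAAAAAAAAAAAAAAAAAAAAAAAAAAAAAAAAAAAAAAAAAAAAAAAAAAAAAAAAAAAAAAAAAAAAAAAAAAAAAAAAAAAAAAAAAA="/>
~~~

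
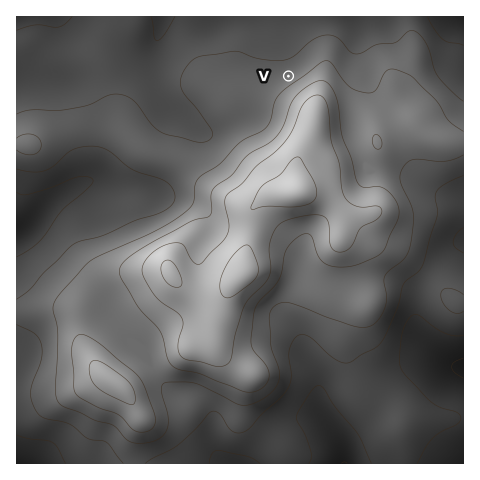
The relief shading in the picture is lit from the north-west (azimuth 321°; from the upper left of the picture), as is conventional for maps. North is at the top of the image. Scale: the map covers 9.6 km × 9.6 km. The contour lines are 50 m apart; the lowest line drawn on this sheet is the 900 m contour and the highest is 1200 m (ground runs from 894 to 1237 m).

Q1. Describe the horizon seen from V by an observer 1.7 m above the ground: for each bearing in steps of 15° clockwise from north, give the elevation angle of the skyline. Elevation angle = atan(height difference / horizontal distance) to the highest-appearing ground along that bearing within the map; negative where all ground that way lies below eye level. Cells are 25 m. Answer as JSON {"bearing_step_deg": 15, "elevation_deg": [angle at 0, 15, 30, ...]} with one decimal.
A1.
{"bearing_step_deg": 15, "elevation_deg": [-2.6, -2.5, -1.9, -0.6, 1.0, 2.8, 5.1, 7.6, 9.6, 10.7, 10.4, 8.7, 6.5, 4.7, 3.1, 1.6, 0.5, 0.3, -0.3, -0.6, -1.4, -2.0, -2.4, -2.5]}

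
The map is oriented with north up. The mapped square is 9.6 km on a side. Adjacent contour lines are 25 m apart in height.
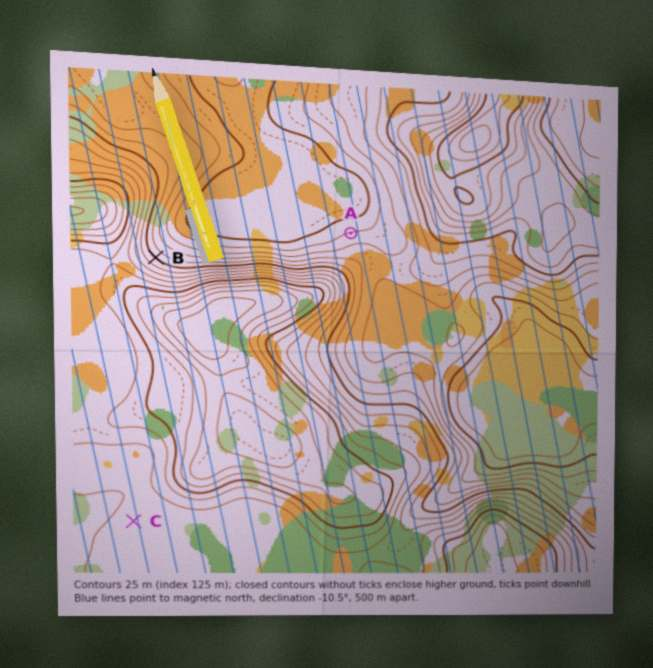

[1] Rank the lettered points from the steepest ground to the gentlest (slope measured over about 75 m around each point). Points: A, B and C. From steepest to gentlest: B A C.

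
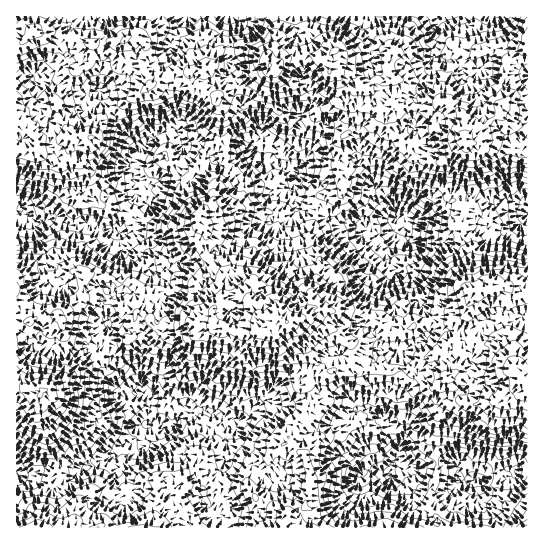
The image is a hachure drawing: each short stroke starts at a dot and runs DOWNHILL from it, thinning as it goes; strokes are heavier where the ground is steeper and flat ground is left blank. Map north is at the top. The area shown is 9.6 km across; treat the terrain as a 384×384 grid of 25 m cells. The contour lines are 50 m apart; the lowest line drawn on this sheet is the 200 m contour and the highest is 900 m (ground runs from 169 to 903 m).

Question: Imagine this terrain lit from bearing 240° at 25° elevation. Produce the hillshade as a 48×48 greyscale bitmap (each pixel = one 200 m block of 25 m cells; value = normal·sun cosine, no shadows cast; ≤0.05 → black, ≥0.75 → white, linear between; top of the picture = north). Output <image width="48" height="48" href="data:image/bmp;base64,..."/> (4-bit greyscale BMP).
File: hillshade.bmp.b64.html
<image width="48" height="48" href="data:image/bmp;base64,Qk32BAAAAAAAAHYAAAAoAAAAMAAAADAAAAABAAQAAAAAAIAEAAATCwAAEwsAABAAAAAAAAAAAAAAABEREQAiIiIAMzMzAERERABVVVUAZmZmAHd3dwCIiIgAmZmZAKqqqgC7u7sAzMzMAN3d3QDu7u4A////AHZDVmU0ZmVXdWisuphmQSREQhJXZVRZqodUZ1Q0eIZ4VHisupdmICRFQSWGRWaKmYZFh1RGiZd2RpnNp2aGEDNFMkiFV2eZimZ3dmVGiaiHWJrLZWinERJUFHmWVVeXeJqoZWU2mZiHZ4moZ4m3MAFkOJmnNXqoeNy6dWZXh2ZmZ2ipiYq3IANmeavIR6u5mf7KdnZmVWd4h1eZmZumEUZ4ec3IabvLq//YV3VmVoiJhVeJq6mFNGZ4ed7Jm83cvP/HVmVVVneZdWaKuph2ZVaJec3cvO7bvP6mVUZSNnmqh3eKqpiGVWiGes3cre7Lu/2WQjUhRpu6mImrqqmXZWdmnM3svd3Lu+yWMSICZoupmrzKqqu5dlaau73szLu6q8qEEBADZqzKvMy6q824dmm7us3Lqauqu5dSAAE2ac3bvNzMqs25iIu5q7vLmJq8ylQhIANneszdvN3cmrupmImZmZq7hnrMqCIjQSV3iszezO3Lm7qZh4h4doqph4vLhSNWZFeKqrzv3MzLvKiHaJl2Z6qpmZq5ZFeahVebqKze28u8y4eHeJZXmZmamImYZIibc0WKmKrNy6mbqYh2d2RpqZeJmZmIZZiJUjacqYjNuYaKmZdUVlV4ZnZ6upiIdnZ2Q1erl3irmHaaiHM2VUMzRmWbu6iJiFRFVmaIiHeqmYeZd0FGQxACRlarvaiZmBJWiYZ4h2ebuYeIZCJlIhATNEer3JiHdhNYmoVVVGirqYiIUiNlRAAjJYm8uGZURBNYmEESRpqaupdlMjVnYgAjWJmrlmQyIiRoZCEkiZqsyoZUM1Z3QAE0VlaqiGMiEEVmRDNGiJve2XZVQ1Z2IBM0VFnMqmMzIkV3VVVYmb3uyXUzNGd1IjNWRYzcuWVUM2ipiHiZqbzNyFMjRXZ2RVV2RpzdyXdjI6vLy6qXZoq8pkM0RWV4eId2WL3+yXdDM83e25hkVpvLhUIiJFWKqpZWad/9qHZVVt7tuYdUWKu5eGIjJWaaq5VGi+7bqpl3eP7cqZdCWZu5mmJUJVWLu5RIztzMzLmXmu3KqYQSaau5mVVRFnatzJVq3tzM3bmIq8uImYUjWbyHmHchapm8y5eb3cu83bh4rKhoqpYRSLpWqqYWupu73aiszKid7ZdWiJhoqYQBaJh5vLZZqcy73bisune92nVVd4ZohlQkiIma3tmIjfubu7qrqHnLuWVohmZ5dWZXmamL/+p3ntecvMqrqHq7uVWIZGWaVWZ6uqmc/8dpzJaszbqpmHmrlUeYUzWXVWasy5id24Z7y5qq3amYiHeZU1iXVDaIeHjMuoebqHec3Kh67Zh3iGV3NHeIVGiquom7qXeJmGad7XNt+2VXl1RVRneqZHm7qZmqmXV5iFSu+kSMyFM4llVFeYm6iYiamqmrmWR5h1a9t0R5mEE5p1MmmZmprIiIiZeah0N5h2aId1NplhA5hTAXiIiIq5hlV2VndTRWdjJHqWR4YwBXZCAWh3ZXnIdDVURFZUREZRJquWZ2MQNlVCEmd3VGrA=="/>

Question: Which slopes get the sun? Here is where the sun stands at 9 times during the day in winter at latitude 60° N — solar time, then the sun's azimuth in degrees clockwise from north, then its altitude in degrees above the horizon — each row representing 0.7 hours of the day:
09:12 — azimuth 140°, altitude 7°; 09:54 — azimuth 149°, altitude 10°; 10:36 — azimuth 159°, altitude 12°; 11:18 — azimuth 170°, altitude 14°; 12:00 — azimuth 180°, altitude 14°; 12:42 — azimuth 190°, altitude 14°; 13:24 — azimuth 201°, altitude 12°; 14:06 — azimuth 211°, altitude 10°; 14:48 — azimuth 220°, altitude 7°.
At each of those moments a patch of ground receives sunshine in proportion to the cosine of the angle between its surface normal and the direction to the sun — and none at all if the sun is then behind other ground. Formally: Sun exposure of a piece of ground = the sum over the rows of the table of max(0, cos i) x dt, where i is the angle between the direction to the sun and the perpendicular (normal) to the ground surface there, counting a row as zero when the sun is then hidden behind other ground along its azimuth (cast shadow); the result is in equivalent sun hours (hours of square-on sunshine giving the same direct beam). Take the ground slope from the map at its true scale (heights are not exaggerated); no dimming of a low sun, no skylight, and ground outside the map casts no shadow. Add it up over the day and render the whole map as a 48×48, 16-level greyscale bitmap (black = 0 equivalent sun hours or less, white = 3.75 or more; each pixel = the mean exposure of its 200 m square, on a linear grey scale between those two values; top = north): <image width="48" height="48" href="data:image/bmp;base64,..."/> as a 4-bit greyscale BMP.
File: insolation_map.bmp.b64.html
<image width="48" height="48" href="data:image/bmp;base64,Qk32BAAAAAAAAHYAAAAoAAAAMAAAADAAAAABAAQAAAAAAIAEAAATCwAAEwsAABAAAAAAAAAAAAAAABEREQAiIiIAMzMzAERERABVVVUAZmZmAHd3dwCIiIgAmZmZAKqqqgC7u7sAzMzMAN3d3QDu7u4A////AAABJDIxAAE2USRjMSUxEAAAAAAEAAACEAAAEiAAABJGQjQ1VDM2QQAAAAAiEAASIRAAAkQSESQ0JGV3YgAUQhAAAAAjEhASEgABEBMyMzRVdWd2EQAjViAAAAElIAAhABESIAAQE1Q1RzEyIjNDVkAAAAAVUREyAVdUQwAREAAQNVEiRlVVIkQQABI0RohkM6ztl2MhEAABJUUyRYh1VGiIY0iXh3iaqs3uqrljEAACIREiRXciWIiauHmZzu///+3LvJq3MQAAABECIjRjRniqnLiLvO///726mVaHMREREiQyIRNoVEaER6i8u7uszLm6uXYzZ1dmMyN2MiEleGRGiYmJzdqru5mKl3YyRVV2V4mYZTVVaHV6zMuYiHaIq4VmRFNEIleaisuZlneXVnq6l5qqgyQleDISR1V5iKqc2Ku93IdXmb26qpdGqVNEZhAAA2aaqqp53b3uzdl2eJl4mHZkNURXYwAAABZ5vLq63curve2oUzZkMBZ0M1VUIQAAEjNp/bzczcqa3syph3dURVIUV3YxIRETZlVVeZmZu8yqu7q5mZVFeaYyRERDEmhXdkMSJYZnd2ZVZ3u6l0RHdWh1REUyEUV3VmRFVlM1REEUM1RniIZVMhEkWJVEQ2IRFIiGQyIxIkVEIiECVWUwARAVRomYiVIAAUZCI1QiAANDEQABEREAAAAkRmm5iEIQAlVVVBIjQhARIAAAEBEAAAABRjNmVDMjVlZSEAIyFDMxEAAAASIAAAACIAERAQIjIhAAACVTMSIgAAAAEQEAAAARAAAAAAAREAAAASI3diAAAAAAEAEAAAAAAAAAAAABAAAAAAJGmIUQAAAAAREAAAASEQAAAAAAAAAAIkd3Z3dAAAABESIREAAkQgAAAAAAEiNVQzNEZkNUEAAAI0REEBEjQxEAEBIzabqHQgASFDNGQiESR4hmU0VmQzIRI1WKqXZDIzIhACIRIAETZ6qGd2mIU0RCNM68lXdkM0MxAAICQ0ISNFdVeamHeImad+78u7pkRENCEAEiI0MSZWZ3i93d3v7bze7Lu6dTRGhiMQEgABM0Rlebq7ze7v/d79uXZ4uoU0dBESQhJGeVRFR6uZdVq7zd3EVVeaqnVSERM4YzaWeIeamKqYdGioeIZkM1ZlVniGETZ3eYY5qqlXqpliJ3VUNGhWQzIABZu6lVWL3umdyKpVaZh0RUISJHeENHMQE53e7Zq9yr/8dnrJmXiqqWVCI3dENXZDEmvv7v/Zh53pnJeaiHVGVXYQBFVTIiJEElWanNx0WLvM3rq5iHZFQhAAEQJBEiOIiGU1d4VUJoretozclleXUxAAABEVRFeKuoZDJVaHMlm6mKqHcyQyMQAREURcuXdGh3ZEMBEjRFdDa6hVZDVlQgElRDSc3KZnmKmXMRIRRlIREjJWM1VndDVUd0WWm4dlRmiFYzJCEhACIBEQESESIRMiESMzVVMgAAEiRAERAAABIzAAABAAEQAAAAAhAREgAAAAIhAAAAEQEQAAAQAAEQABAAAg=="/>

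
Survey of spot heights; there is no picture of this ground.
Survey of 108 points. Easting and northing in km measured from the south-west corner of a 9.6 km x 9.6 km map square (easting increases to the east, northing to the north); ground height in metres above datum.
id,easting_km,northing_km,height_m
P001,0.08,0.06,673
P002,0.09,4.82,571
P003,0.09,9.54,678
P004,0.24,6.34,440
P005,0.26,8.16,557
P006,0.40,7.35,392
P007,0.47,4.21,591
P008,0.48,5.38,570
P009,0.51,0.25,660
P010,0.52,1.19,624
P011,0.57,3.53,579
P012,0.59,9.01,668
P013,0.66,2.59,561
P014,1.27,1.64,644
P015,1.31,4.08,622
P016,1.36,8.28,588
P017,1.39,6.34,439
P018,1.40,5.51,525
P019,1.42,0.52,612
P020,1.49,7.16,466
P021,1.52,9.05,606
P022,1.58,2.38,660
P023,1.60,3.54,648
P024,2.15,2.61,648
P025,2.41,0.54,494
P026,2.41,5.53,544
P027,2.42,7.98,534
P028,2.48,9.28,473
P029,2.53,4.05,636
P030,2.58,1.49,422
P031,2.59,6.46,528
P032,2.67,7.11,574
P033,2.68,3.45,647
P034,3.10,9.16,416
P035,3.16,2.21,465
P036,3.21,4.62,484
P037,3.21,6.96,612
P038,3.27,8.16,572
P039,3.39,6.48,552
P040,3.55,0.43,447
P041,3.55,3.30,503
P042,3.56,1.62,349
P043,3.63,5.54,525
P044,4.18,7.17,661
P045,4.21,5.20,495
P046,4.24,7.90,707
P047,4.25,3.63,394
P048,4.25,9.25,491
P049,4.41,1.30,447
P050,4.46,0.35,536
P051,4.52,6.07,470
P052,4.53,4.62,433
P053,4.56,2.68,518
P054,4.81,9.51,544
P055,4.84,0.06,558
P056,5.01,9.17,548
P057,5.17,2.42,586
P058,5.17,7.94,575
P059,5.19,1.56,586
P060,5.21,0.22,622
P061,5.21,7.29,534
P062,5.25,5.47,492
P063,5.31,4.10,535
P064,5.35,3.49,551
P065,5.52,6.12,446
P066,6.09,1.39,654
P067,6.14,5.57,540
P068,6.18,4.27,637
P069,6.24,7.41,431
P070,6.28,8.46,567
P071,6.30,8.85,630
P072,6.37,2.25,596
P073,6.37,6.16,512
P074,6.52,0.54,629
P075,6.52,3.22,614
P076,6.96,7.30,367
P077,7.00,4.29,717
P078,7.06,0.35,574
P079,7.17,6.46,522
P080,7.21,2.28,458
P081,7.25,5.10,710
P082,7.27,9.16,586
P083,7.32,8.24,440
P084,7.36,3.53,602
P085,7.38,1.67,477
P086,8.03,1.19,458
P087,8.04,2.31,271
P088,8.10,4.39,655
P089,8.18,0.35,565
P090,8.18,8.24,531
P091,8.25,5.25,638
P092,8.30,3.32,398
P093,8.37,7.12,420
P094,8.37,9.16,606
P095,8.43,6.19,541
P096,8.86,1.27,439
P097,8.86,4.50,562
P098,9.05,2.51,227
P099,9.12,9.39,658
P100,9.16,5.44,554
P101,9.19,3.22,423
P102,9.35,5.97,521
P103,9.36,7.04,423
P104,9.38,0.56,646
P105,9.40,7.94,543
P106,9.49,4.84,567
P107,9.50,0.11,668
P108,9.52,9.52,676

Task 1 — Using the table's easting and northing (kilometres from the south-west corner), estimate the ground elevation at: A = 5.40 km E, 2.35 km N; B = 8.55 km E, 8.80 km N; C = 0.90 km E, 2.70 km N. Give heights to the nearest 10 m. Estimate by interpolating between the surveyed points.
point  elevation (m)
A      600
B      610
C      590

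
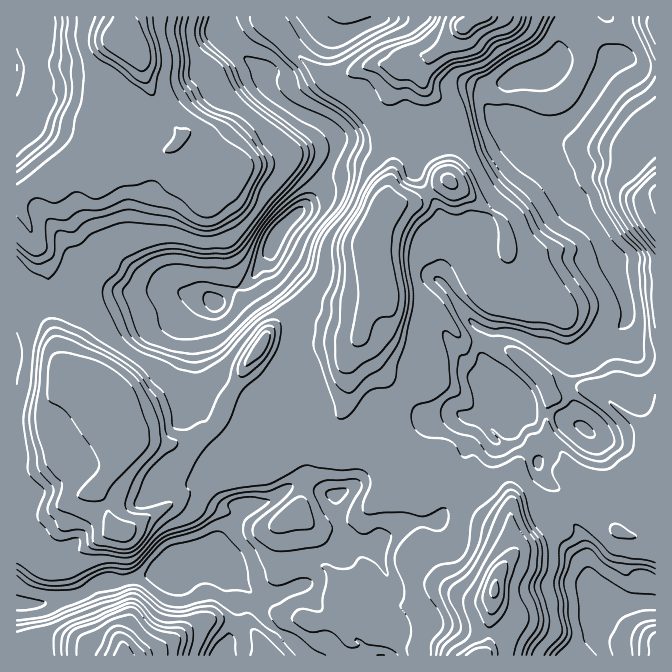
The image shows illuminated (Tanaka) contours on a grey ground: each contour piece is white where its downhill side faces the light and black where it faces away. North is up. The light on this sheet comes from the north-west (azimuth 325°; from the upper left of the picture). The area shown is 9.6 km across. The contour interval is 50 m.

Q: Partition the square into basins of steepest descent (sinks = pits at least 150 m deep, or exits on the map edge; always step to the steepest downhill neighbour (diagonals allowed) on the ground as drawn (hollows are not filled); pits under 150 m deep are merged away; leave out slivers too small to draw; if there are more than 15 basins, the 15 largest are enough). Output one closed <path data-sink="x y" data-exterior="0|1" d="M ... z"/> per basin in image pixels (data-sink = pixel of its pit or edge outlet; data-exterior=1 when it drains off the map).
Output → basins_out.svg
<path data-sink="280 230" data-exterior="0" d="M474 16l-351 1 0 20-19 21-8 24 0 11 7 12 11 12 0 5-13 11-17 33-16 7-13 10-8 1-13-1-18 10 1 345 8 0 12-5 27-29 13-8-4 7-2 11-13 24 0 20 2 1 27-11 21-15 17-2 40-23 8-8 0-13 3-10 15-22 3-8 15-11 10-13 8-19 41 12 6 6 5 16 9 11 12-10 30-15 13-12 5-14 1-13-1-28 13-20 2-14 5-13 11-18 0-9-8-30 0-20 5-15 12-10 12-5 15-2 27-18 7-3-5-28-6-15-2-29-13-25 0-11 5-12 12-9z"/><path data-sink="512 128" data-exterior="0" d="M655 16l-180 0-35 35-12 9-5 12 0 11 18 20 3 12 12 20-7 45 52 40 5 10 2 20-11 6-28 4-6-17-12-11 3-14 0-28-6-9-6 2-27 18-15 2-12 5-12 10-3 9-2 26 8 30 0 9-11 18-5 13-2 14-13 20 0 18 1 2-1 30 15 13 18 25 8 15 1 9 5-3 12 0 13 5 28-2 28 24 12 18 20 8 4 9 3-5 15-5 15-9 12-3 17 0 11-5 8-6-1-9 15 2 10-4 25-1 14-6z"/><path data-sink="220 560" data-exterior="0" d="M347 399l-4 13-13 12-30 15-10 10-11-11-5-16-6-6-41-12-8 19-10 13-15 11-3 8-15 22-3 10 0 13-8 8-40 23-17 2-21 15-27 11-2-1 0-20 13-24 4-16-11 6-27 29-12 5-8 0-1 117 466 1 4-4 3-10 0-24 4-10 3-30 5-10 12-13 3-8-5-25-23-11-12-18-28-24-28 2-13-5-12 0-5 3-1-9-5-10-21-30-15-13z"/><path data-sink="607 608" data-exterior="0" d="M594 488l-1 7-14 9-29 4-37 17 3 22-3 8-12 13-5 10-3 30-4 10 0 24-5 14 172-1 0-118-26-1-13-5-9-13z"/><path data-sink="17 67" data-exterior="1" d="M122 16l-106 1 1 176 17-10 10 1 11-1 13-10 16-7 17-33 13-11 0-5-11-12-7-12 0-11 8-24 19-21z"/>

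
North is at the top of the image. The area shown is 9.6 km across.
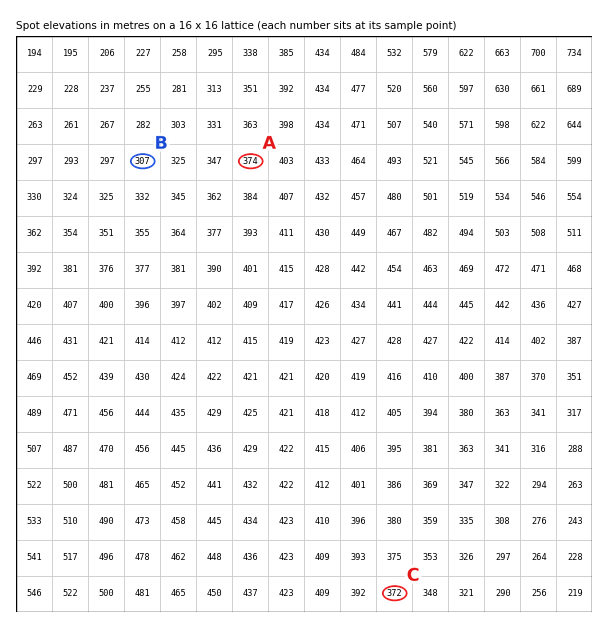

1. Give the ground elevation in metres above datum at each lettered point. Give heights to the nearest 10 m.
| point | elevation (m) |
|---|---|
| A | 370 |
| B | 310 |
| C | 370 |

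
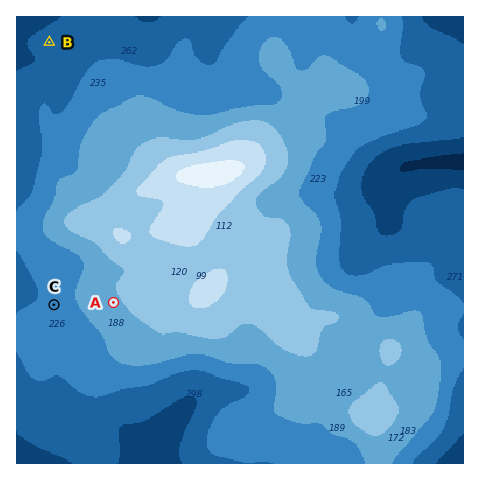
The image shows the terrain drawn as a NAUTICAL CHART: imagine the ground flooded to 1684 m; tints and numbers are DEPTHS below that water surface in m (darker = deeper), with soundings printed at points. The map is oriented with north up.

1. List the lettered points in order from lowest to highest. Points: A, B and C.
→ B C A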